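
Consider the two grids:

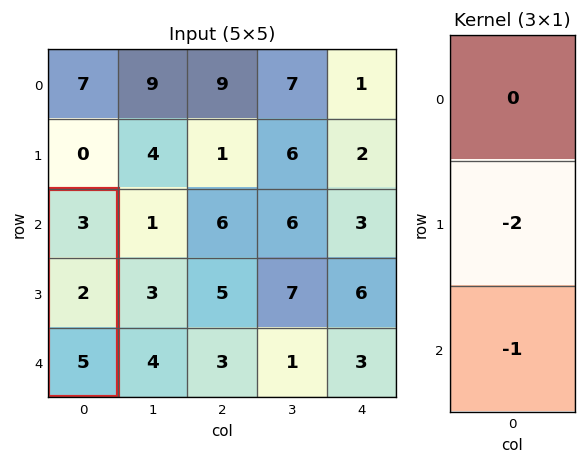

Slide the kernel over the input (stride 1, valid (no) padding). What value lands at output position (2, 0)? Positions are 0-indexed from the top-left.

-9

The receptive field on the input at this output position is [3 / 2 / 5]. Elementwise product with the kernel and sum: 2·-2 + 5·-1.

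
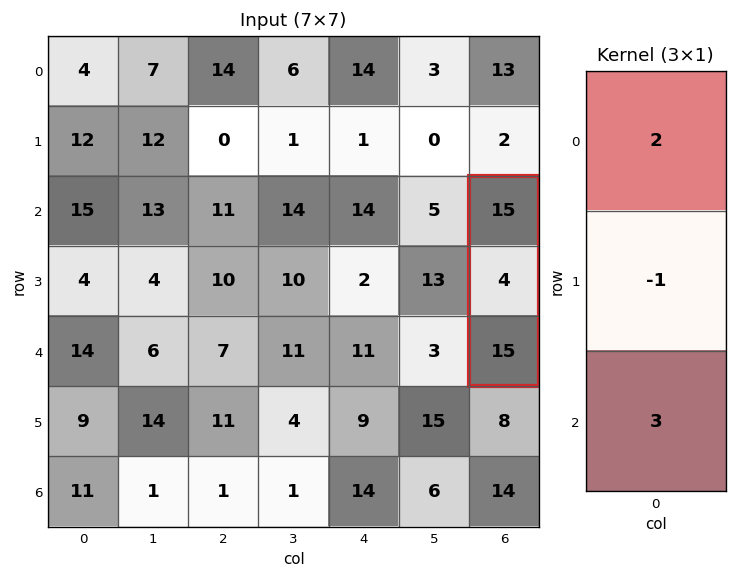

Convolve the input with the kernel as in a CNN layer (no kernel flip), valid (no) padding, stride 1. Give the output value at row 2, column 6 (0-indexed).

71

The receptive field on the input at this output position is [15 / 4 / 15]. Elementwise product with the kernel and sum: 15·2 + 4·-1 + 15·3.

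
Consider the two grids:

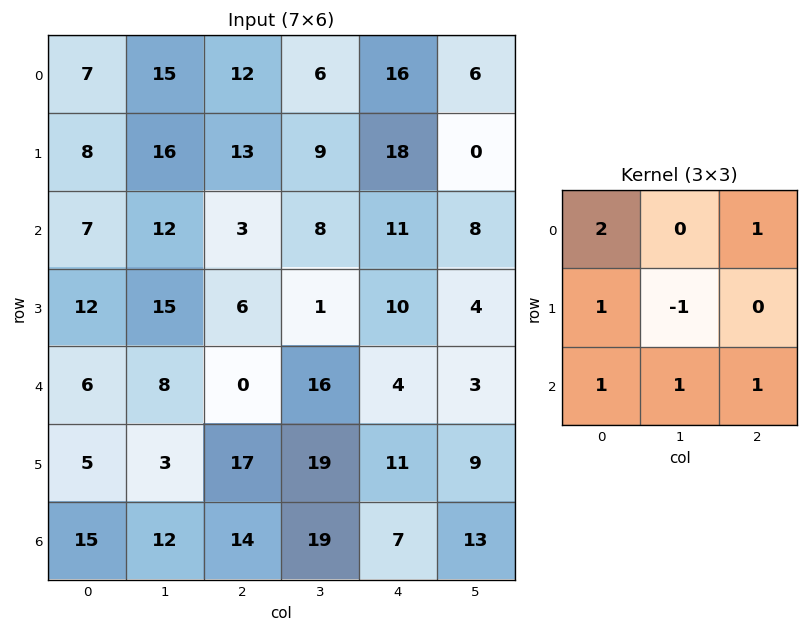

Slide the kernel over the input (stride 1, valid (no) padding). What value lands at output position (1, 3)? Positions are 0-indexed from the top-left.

The receptive field on the input at this output position is [9 18 0 / 8 11 8 / 1 10 4]. Elementwise product with the kernel and sum: 9·2 + 0·1 + 8·1 + 11·-1 + 1·1 + 10·1 + 4·1.

30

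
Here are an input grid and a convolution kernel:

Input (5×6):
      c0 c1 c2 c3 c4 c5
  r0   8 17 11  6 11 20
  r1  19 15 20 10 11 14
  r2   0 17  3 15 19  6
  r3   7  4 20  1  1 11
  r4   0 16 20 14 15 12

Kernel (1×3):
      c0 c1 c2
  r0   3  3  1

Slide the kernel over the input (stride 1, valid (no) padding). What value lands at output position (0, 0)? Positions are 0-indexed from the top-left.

86

The receptive field on the input at this output position is [8 17 11]. Elementwise product with the kernel and sum: 8·3 + 17·3 + 11·1.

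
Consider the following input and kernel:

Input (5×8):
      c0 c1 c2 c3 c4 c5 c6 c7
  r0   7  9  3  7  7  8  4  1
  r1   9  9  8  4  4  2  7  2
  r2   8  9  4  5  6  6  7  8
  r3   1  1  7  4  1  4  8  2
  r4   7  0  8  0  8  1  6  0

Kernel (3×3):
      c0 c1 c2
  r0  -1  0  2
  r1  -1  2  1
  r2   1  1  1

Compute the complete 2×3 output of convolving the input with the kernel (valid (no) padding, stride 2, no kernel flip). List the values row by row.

Output[0,0]: The receptive field on the input at this output position is [7 9 3 / 9 9 8 / 8 9 4]. Elementwise product with the kernel and sum: 7·-1 + 3·2 + 9·-1 + 9·2 + 8·1 + 8·1 + 9·1 + 4·1.

37 30 27
23 26 38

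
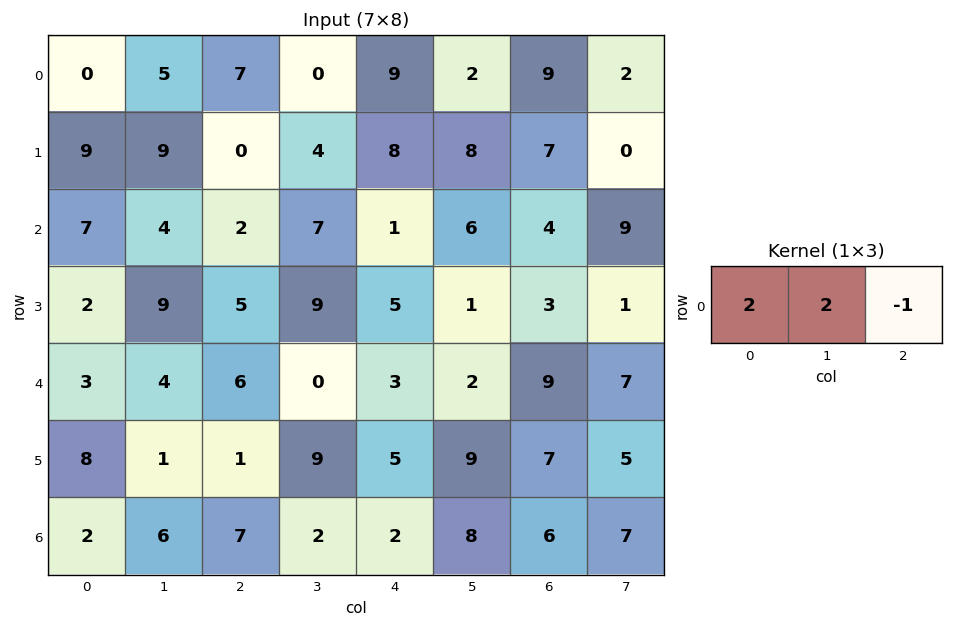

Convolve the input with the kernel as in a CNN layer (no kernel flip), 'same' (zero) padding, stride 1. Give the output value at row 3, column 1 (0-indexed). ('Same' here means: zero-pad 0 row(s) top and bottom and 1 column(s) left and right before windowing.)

The receptive field on the zero-padded input at this output position is [2 9 5]. Elementwise product with the kernel and sum: 2·2 + 9·2 + 5·-1.

17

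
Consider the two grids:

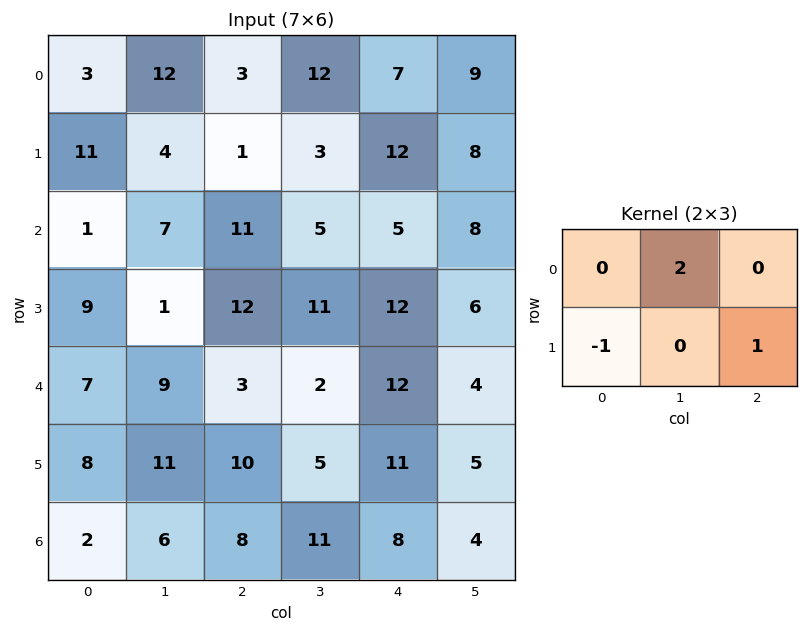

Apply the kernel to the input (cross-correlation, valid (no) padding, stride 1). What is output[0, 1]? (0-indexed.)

The receptive field on the input at this output position is [12 3 12 / 4 1 3]. Elementwise product with the kernel and sum: 3·2 + 4·-1 + 3·1.

5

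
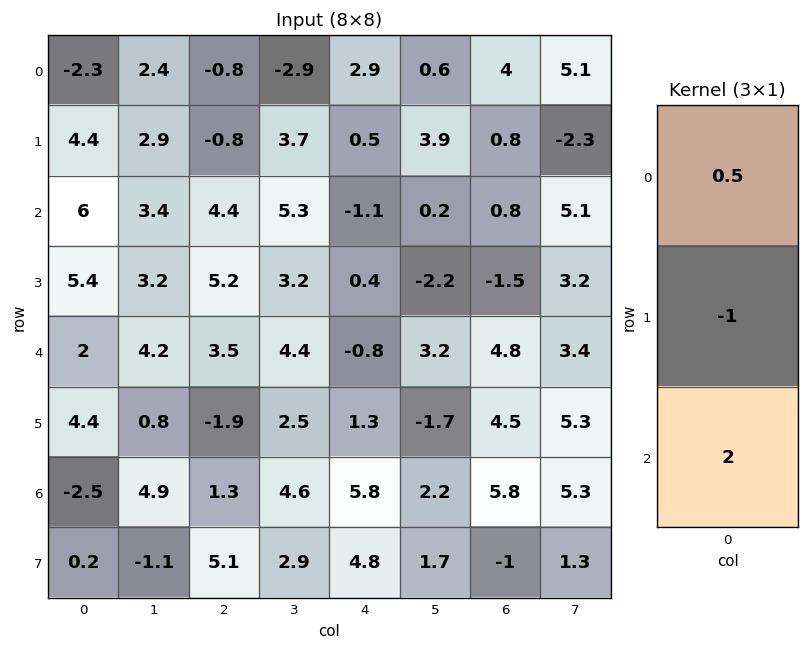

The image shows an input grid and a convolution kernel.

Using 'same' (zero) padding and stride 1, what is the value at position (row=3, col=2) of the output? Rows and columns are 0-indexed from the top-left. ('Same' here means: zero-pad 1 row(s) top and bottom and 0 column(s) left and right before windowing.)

4

The receptive field on the zero-padded input at this output position is [4.4 / 5.2 / 3.5]. Elementwise product with the kernel and sum: 4.4·0.5 + 5.2·-1 + 3.5·2.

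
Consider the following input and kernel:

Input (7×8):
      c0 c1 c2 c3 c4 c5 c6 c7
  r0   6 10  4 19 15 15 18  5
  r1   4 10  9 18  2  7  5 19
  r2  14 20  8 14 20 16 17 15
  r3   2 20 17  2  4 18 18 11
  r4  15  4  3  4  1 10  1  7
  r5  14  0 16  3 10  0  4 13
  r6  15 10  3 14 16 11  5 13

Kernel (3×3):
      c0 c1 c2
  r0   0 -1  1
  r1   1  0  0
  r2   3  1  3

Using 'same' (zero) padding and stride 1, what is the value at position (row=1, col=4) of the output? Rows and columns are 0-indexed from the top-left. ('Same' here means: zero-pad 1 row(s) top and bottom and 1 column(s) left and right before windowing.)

The receptive field on the zero-padded input at this output position is [19 15 15 / 18 2 7 / 14 20 16]. Elementwise product with the kernel and sum: 15·-1 + 15·1 + 18·1 + 14·3 + 20·1 + 16·3.

128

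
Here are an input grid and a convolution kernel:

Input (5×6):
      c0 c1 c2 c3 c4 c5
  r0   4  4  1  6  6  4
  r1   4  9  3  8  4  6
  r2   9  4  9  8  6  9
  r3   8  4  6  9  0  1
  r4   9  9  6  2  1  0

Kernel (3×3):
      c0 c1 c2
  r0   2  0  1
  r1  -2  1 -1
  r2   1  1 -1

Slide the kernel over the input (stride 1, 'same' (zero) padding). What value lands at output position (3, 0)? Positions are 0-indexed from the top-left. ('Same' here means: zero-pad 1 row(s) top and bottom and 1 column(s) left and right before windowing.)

The receptive field on the zero-padded input at this output position is [0 9 4 / 0 8 4 / 0 9 9]. Elementwise product with the kernel and sum: 0·2 + 4·1 + 0·-2 + 8·1 + 4·-1 + 0·1 + 9·1 + 9·-1.

8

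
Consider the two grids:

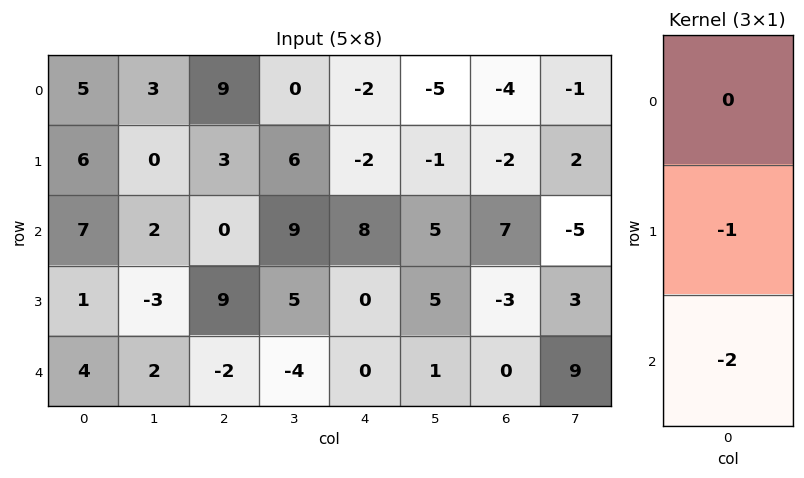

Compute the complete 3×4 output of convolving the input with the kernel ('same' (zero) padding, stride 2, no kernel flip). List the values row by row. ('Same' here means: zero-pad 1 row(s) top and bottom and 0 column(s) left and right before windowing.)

-17 -15 6 8
-9 -18 -8 -1
-4 2 0 0

Output[0,0]: The receptive field on the zero-padded input at this output position is [0 / 5 / 6]. Elementwise product with the kernel and sum: 5·-1 + 6·-2.
Output[0,1]: The receptive field on the zero-padded input at this output position is [0 / 9 / 3]. Elementwise product with the kernel and sum: 9·-1 + 3·-2.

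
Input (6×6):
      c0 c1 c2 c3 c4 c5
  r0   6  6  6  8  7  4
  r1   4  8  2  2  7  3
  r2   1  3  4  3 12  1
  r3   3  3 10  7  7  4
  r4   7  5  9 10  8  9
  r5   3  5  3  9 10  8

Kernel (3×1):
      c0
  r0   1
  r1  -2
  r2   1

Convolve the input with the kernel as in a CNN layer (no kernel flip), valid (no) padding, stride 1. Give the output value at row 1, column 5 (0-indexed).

The receptive field on the input at this output position is [3 / 1 / 4]. Elementwise product with the kernel and sum: 3·1 + 1·-2 + 4·1.

5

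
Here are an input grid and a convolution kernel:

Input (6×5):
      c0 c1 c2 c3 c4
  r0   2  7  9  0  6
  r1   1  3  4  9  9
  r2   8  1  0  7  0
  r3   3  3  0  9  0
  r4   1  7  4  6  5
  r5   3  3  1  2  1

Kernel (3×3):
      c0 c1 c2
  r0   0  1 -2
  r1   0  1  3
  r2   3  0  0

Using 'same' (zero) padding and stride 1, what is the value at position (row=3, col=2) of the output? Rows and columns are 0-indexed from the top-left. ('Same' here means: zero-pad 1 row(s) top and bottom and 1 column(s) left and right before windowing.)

34

The receptive field on the zero-padded input at this output position is [1 0 7 / 3 0 9 / 7 4 6]. Elementwise product with the kernel and sum: 0·1 + 7·-2 + 0·1 + 9·3 + 7·3.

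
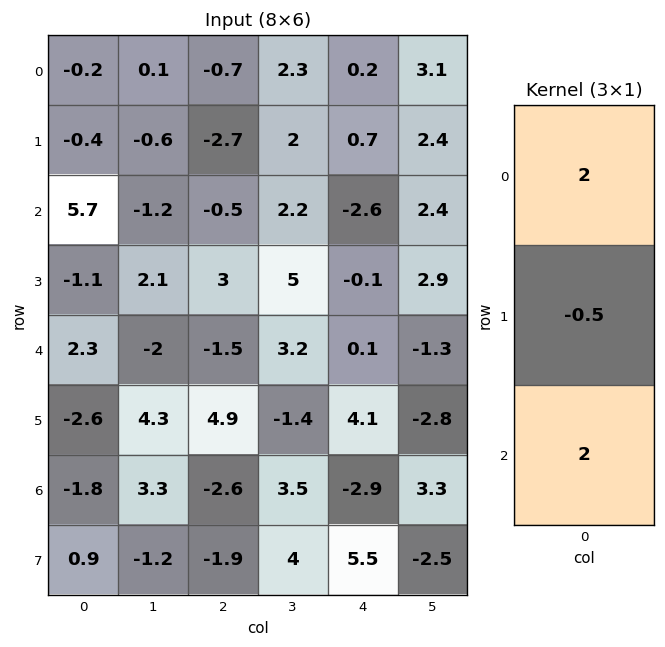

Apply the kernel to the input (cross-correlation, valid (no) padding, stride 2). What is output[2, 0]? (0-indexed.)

The receptive field on the input at this output position is [2.3 / -2.6 / -1.8]. Elementwise product with the kernel and sum: 2.3·2 + -2.6·-0.5 + -1.8·2.

2.3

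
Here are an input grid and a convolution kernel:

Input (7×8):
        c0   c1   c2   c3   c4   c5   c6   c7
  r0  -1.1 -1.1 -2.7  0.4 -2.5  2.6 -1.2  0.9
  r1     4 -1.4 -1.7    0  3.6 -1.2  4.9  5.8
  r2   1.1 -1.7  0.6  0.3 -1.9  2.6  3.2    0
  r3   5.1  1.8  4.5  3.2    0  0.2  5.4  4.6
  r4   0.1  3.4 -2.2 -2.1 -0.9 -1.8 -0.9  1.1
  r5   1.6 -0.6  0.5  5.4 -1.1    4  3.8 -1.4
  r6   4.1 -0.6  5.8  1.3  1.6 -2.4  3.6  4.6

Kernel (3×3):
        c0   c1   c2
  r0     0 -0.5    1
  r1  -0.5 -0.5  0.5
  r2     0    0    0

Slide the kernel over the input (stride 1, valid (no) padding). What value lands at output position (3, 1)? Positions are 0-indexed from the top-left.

-0.7

The receptive field on the input at this output position is [1.8 4.5 3.2 / 3.4 -2.2 -2.1 / -0.6 0.5 5.4]. Elementwise product with the kernel and sum: 4.5·-0.5 + 3.2·1 + 3.4·-0.5 + -2.2·-0.5 + -2.1·0.5.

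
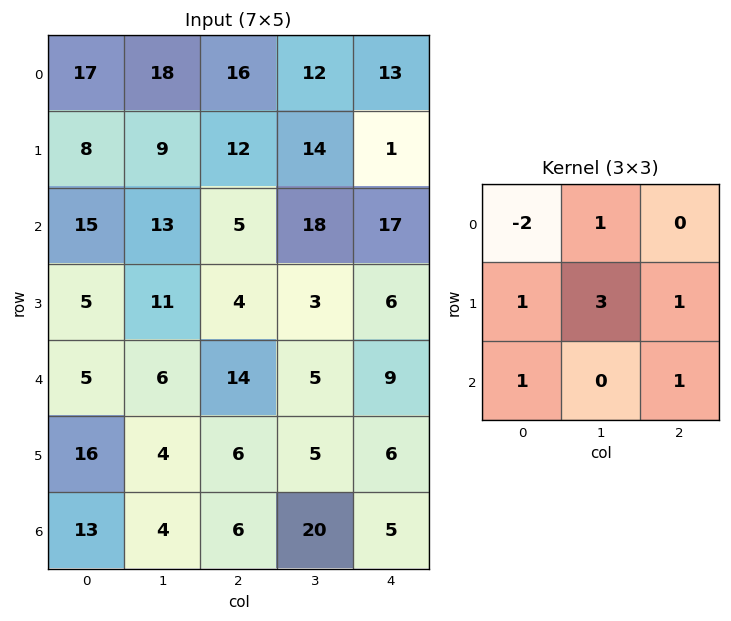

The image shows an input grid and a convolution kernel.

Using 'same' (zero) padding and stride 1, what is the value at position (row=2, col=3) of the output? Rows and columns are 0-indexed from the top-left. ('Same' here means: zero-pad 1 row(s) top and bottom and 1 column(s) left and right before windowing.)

The receptive field on the zero-padded input at this output position is [12 14 1 / 5 18 17 / 4 3 6]. Elementwise product with the kernel and sum: 12·-2 + 14·1 + 5·1 + 18·3 + 17·1 + 4·1 + 6·1.

76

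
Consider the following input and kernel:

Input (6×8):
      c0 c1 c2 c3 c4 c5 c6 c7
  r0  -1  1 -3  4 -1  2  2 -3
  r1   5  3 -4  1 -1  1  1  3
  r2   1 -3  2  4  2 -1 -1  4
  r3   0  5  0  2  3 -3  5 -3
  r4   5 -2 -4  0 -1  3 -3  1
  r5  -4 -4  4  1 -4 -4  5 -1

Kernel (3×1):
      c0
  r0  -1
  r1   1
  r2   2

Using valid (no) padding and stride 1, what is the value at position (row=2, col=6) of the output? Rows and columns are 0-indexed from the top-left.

The receptive field on the input at this output position is [-1 / 5 / -3]. Elementwise product with the kernel and sum: -1·-1 + 5·1 + -3·2.

0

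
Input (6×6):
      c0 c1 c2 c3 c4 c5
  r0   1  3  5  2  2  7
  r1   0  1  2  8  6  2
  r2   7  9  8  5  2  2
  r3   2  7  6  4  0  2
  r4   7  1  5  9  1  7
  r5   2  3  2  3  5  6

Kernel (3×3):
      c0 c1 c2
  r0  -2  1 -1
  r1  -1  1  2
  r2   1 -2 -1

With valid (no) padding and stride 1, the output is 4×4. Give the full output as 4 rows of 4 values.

-18 2 4 -8
-1 -8 -3 -9
4 -26 -29 -10
-5 6 -11 -17

Output[0,0]: The receptive field on the input at this output position is [1 3 5 / 0 1 2 / 7 9 8]. Elementwise product with the kernel and sum: 1·-2 + 3·1 + 5·-1 + 0·-1 + 1·1 + 2·2 + 7·1 + 9·-2 + 8·-1.
Output[0,1]: The receptive field on the input at this output position is [3 5 2 / 1 2 8 / 9 8 5]. Elementwise product with the kernel and sum: 3·-2 + 5·1 + 2·-1 + 1·-1 + 2·1 + 8·2 + 9·1 + 8·-2 + 5·-1.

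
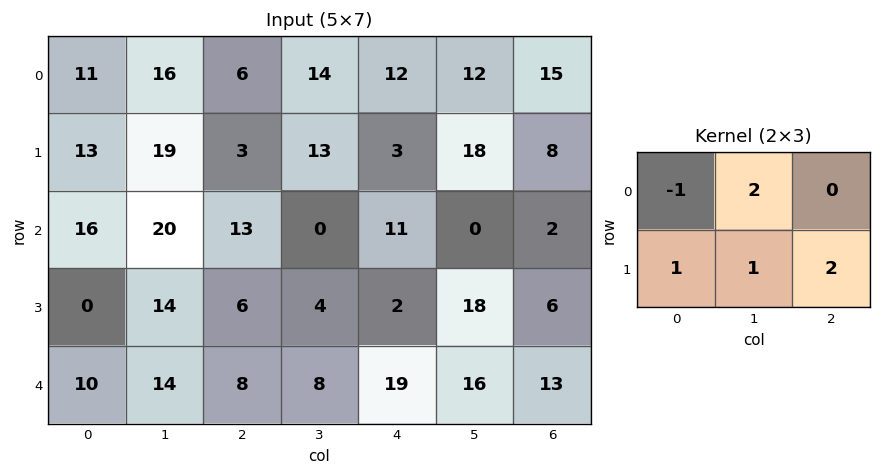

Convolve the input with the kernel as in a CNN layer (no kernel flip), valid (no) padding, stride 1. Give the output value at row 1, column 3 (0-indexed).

4

The receptive field on the input at this output position is [13 3 18 / 0 11 0]. Elementwise product with the kernel and sum: 13·-1 + 3·2 + 0·1 + 11·1 + 0·2.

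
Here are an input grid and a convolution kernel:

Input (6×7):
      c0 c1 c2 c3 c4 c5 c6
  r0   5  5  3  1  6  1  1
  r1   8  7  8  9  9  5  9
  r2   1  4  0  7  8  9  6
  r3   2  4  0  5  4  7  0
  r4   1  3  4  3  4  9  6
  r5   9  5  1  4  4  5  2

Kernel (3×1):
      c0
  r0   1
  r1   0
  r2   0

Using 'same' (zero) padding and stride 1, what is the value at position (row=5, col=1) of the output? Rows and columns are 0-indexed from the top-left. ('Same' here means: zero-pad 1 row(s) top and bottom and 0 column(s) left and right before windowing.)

3

The receptive field on the zero-padded input at this output position is [3 / 5 / 0]. Elementwise product with the kernel and sum: 3·1.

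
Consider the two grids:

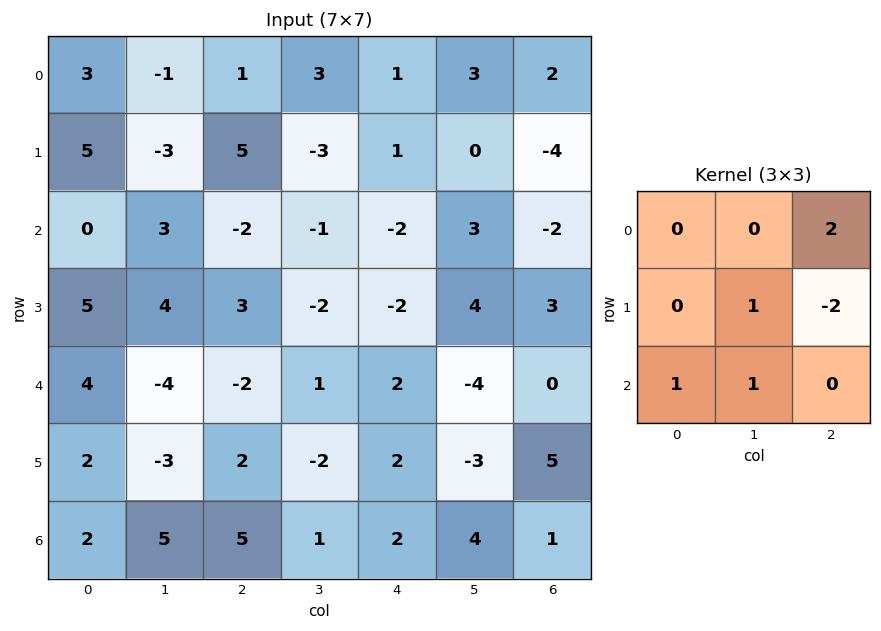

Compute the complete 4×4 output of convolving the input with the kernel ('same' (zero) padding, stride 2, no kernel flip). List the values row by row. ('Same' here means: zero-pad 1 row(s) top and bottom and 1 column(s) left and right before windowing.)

Output[0,0]: The receptive field on the zero-padded input at this output position is [0 0 0 / 0 3 -1 / 0 5 -3]. Elementwise product with the kernel and sum: 0·2 + 3·1 + -1·-2 + 0·1 + 5·1.

10 -3 -7 -2
-7 1 -12 5
22 -9 18 2
-14 -1 -12 1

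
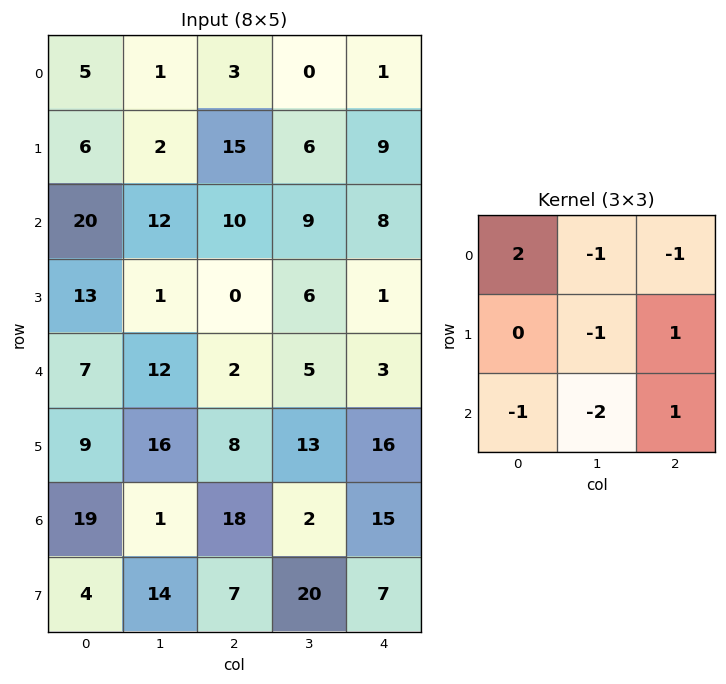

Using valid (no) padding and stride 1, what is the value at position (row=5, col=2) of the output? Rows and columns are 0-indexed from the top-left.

-40

The receptive field on the input at this output position is [8 13 16 / 18 2 15 / 7 20 7]. Elementwise product with the kernel and sum: 8·2 + 13·-1 + 16·-1 + 2·-1 + 15·1 + 7·-1 + 20·-2 + 7·1.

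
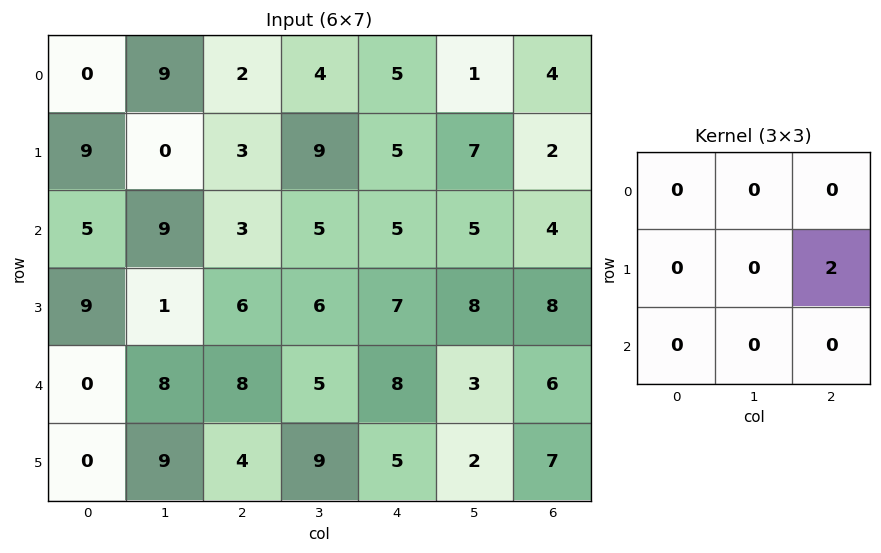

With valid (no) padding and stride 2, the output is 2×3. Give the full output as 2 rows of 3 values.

Output[0,0]: The receptive field on the input at this output position is [0 9 2 / 9 0 3 / 5 9 3]. Elementwise product with the kernel and sum: 3·2.

6 10 4
12 14 16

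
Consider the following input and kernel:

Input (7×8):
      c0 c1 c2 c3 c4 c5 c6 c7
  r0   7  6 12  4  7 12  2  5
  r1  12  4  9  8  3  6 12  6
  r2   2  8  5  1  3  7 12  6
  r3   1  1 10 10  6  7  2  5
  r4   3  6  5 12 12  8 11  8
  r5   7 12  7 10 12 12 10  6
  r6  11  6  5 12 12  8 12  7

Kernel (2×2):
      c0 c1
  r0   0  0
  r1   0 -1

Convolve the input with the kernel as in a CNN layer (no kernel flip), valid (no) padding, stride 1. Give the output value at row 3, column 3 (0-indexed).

-12

The receptive field on the input at this output position is [10 6 / 12 12]. Elementwise product with the kernel and sum: 12·-1.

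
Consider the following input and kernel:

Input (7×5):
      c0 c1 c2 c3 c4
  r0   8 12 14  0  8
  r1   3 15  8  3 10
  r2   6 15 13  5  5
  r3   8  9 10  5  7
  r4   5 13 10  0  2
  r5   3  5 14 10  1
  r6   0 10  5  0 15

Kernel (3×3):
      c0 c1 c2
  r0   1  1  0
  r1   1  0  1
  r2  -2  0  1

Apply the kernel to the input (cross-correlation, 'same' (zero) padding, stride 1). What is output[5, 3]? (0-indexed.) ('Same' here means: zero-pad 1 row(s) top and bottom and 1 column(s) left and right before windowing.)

30

The receptive field on the zero-padded input at this output position is [10 0 2 / 14 10 1 / 5 0 15]. Elementwise product with the kernel and sum: 10·1 + 0·1 + 14·1 + 1·1 + 5·-2 + 15·1.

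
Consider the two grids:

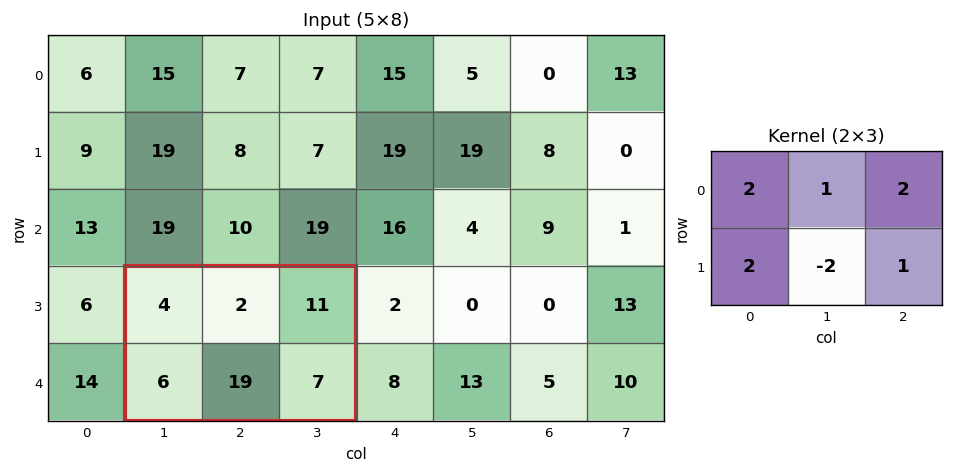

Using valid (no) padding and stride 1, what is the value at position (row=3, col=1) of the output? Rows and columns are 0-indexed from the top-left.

The receptive field on the input at this output position is [4 2 11 / 6 19 7]. Elementwise product with the kernel and sum: 4·2 + 2·1 + 11·2 + 6·2 + 19·-2 + 7·1.

13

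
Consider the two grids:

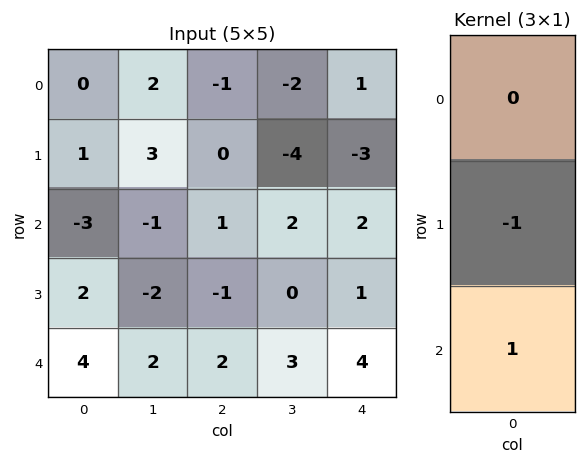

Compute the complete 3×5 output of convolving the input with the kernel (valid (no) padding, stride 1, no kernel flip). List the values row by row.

-4 -4 1 6 5
5 -1 -2 -2 -1
2 4 3 3 3

Output[0,0]: The receptive field on the input at this output position is [0 / 1 / -3]. Elementwise product with the kernel and sum: 1·-1 + -3·1.
Output[0,1]: The receptive field on the input at this output position is [2 / 3 / -1]. Elementwise product with the kernel and sum: 3·-1 + -1·1.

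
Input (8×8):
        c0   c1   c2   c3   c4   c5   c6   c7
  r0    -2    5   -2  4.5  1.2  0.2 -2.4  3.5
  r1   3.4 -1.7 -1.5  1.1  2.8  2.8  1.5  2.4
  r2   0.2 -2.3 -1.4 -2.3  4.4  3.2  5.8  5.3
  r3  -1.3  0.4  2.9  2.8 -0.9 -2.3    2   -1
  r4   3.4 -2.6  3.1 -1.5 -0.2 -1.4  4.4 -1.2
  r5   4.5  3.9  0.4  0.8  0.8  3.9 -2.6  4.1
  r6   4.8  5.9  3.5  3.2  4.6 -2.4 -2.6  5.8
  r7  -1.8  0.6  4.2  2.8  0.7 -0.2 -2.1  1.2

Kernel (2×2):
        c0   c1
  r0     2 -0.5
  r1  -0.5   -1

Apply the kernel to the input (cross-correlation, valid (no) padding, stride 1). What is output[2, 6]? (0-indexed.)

8.95

The receptive field on the input at this output position is [5.8 5.3 / 2 -1]. Elementwise product with the kernel and sum: 5.8·2 + 5.3·-0.5 + 2·-0.5 + -1·-1.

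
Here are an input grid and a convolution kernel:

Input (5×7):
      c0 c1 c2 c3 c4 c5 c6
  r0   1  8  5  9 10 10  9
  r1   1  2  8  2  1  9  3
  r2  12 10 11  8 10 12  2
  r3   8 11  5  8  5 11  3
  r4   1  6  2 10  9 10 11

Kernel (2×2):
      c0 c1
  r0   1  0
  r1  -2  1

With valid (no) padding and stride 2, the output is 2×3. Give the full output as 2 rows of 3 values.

1 -9 17
7 9 11

Output[0,0]: The receptive field on the input at this output position is [1 8 / 1 2]. Elementwise product with the kernel and sum: 1·1 + 1·-2 + 2·1.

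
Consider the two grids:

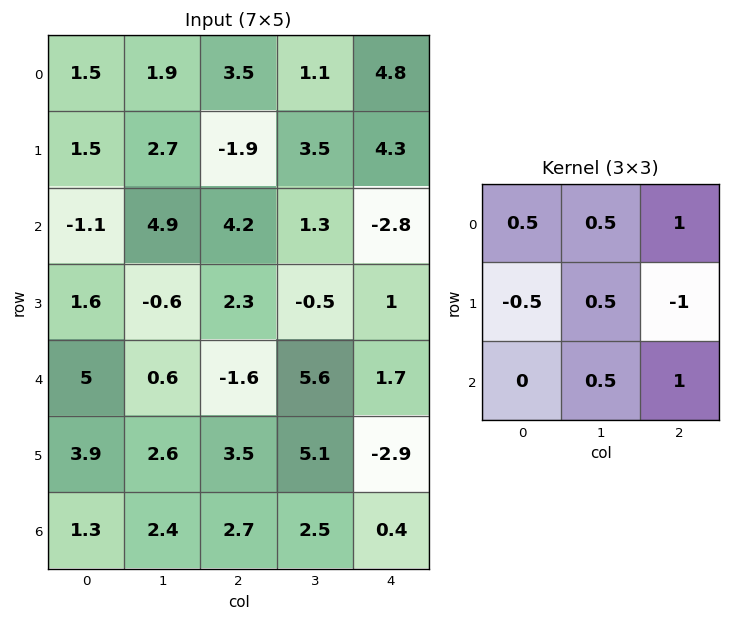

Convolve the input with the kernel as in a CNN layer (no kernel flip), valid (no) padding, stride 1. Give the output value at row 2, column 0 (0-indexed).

1.4

The receptive field on the input at this output position is [-1.1 4.9 4.2 / 1.6 -0.6 2.3 / 5 0.6 -1.6]. Elementwise product with the kernel and sum: -1.1·0.5 + 4.9·0.5 + 4.2·1 + 1.6·-0.5 + -0.6·0.5 + 2.3·-1 + 0.6·0.5 + -1.6·1.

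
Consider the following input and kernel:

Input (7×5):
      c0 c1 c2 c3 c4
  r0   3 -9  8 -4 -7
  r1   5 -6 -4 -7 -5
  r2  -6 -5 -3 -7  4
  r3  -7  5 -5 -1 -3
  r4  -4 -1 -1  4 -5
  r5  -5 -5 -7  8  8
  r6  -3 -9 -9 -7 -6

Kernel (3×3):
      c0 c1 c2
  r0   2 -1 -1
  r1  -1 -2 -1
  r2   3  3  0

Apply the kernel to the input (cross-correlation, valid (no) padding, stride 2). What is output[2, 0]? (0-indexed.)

-20

The receptive field on the input at this output position is [-4 -1 -1 / -5 -5 -7 / -3 -9 -9]. Elementwise product with the kernel and sum: -4·2 + -1·-1 + -1·-1 + -5·-1 + -5·-2 + -7·-1 + -3·3 + -9·3.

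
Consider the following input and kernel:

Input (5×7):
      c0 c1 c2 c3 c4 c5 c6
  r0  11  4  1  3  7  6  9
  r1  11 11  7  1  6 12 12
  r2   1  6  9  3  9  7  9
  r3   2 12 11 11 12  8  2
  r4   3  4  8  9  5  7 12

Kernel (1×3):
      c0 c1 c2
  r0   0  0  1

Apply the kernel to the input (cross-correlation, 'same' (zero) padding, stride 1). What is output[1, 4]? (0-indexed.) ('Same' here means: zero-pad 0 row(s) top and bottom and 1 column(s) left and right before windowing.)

The receptive field on the zero-padded input at this output position is [1 6 12]. Elementwise product with the kernel and sum: 12·1.

12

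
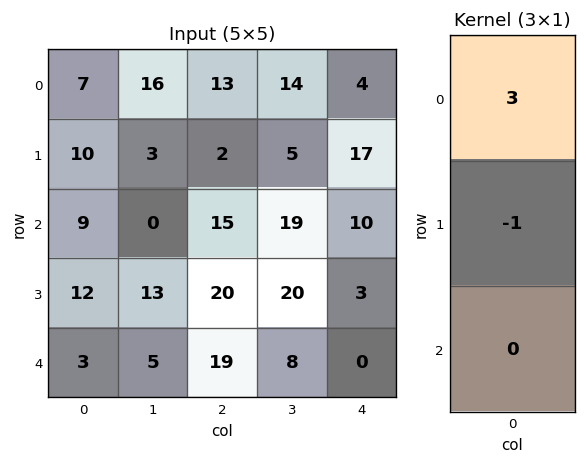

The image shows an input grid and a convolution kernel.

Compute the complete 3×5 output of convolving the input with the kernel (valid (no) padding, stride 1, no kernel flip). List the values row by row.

11 45 37 37 -5
21 9 -9 -4 41
15 -13 25 37 27

Output[0,0]: The receptive field on the input at this output position is [7 / 10 / 9]. Elementwise product with the kernel and sum: 7·3 + 10·-1.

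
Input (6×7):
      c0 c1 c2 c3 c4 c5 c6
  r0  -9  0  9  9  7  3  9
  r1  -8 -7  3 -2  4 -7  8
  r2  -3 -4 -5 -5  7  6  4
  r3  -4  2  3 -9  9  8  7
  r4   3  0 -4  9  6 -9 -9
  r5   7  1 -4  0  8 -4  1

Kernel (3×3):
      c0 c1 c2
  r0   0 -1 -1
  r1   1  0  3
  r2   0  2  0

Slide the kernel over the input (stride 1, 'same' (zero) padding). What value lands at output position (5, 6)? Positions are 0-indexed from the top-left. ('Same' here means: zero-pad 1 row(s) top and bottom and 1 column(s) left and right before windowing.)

The receptive field on the zero-padded input at this output position is [-9 -9 0 / -4 1 0 / 0 0 0]. Elementwise product with the kernel and sum: -9·-1 + 0·-1 + -4·1 + 0·3 + 0·2.

5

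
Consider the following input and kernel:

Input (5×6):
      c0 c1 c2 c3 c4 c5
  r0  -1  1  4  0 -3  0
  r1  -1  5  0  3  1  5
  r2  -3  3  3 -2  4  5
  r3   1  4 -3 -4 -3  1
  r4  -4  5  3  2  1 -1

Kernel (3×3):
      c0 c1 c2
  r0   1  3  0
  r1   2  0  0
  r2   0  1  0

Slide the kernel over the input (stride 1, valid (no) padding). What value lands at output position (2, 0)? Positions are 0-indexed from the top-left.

13

The receptive field on the input at this output position is [-3 3 3 / 1 4 -3 / -4 5 3]. Elementwise product with the kernel and sum: -3·1 + 3·3 + 1·2 + 5·1.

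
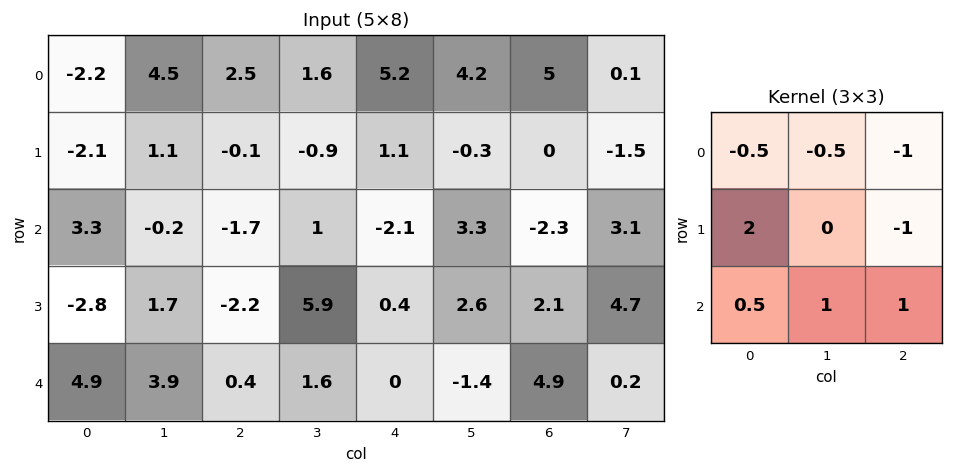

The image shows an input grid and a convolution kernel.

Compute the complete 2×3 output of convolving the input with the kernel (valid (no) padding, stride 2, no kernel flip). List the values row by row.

-8 -10.5 -7.55
3.5 -0.55 3.9

Output[0,0]: The receptive field on the input at this output position is [-2.2 4.5 2.5 / -2.1 1.1 -0.1 / 3.3 -0.2 -1.7]. Elementwise product with the kernel and sum: -2.2·-0.5 + 4.5·-0.5 + 2.5·-1 + -2.1·2 + -0.1·-1 + 3.3·0.5 + -0.2·1 + -1.7·1.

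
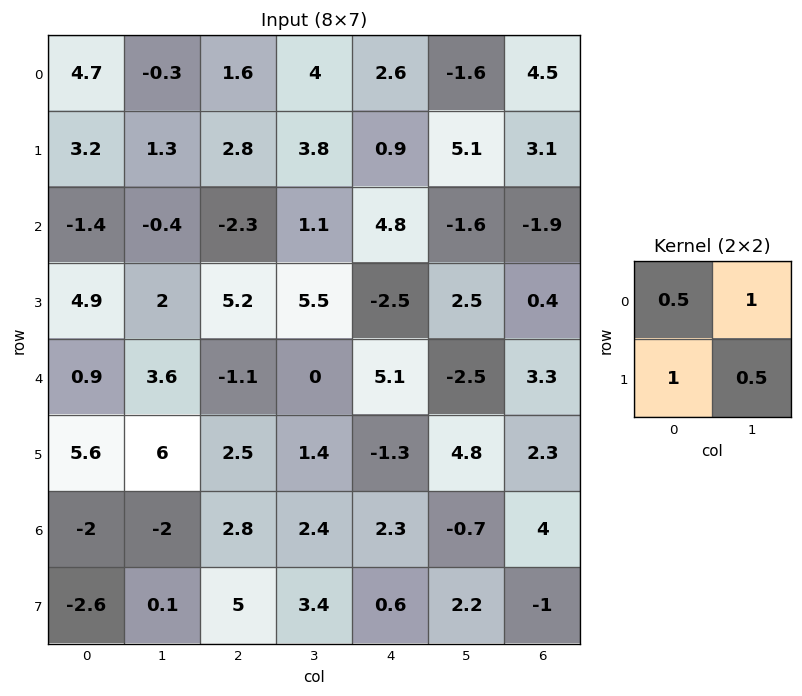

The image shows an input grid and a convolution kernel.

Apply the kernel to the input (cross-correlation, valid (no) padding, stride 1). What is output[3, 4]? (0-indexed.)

5.1

The receptive field on the input at this output position is [-2.5 2.5 / 5.1 -2.5]. Elementwise product with the kernel and sum: -2.5·0.5 + 2.5·1 + 5.1·1 + -2.5·0.5.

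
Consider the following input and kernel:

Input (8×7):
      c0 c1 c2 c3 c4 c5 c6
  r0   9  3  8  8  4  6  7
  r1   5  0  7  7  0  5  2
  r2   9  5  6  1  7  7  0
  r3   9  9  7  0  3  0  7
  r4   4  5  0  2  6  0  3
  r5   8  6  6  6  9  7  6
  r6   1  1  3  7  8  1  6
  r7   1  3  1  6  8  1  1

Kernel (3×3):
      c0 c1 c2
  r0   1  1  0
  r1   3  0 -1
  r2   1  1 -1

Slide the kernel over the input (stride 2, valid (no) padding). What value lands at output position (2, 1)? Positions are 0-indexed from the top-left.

13

The receptive field on the input at this output position is [0 2 6 / 6 6 9 / 3 7 8]. Elementwise product with the kernel and sum: 0·1 + 2·1 + 6·3 + 9·-1 + 3·1 + 7·1 + 8·-1.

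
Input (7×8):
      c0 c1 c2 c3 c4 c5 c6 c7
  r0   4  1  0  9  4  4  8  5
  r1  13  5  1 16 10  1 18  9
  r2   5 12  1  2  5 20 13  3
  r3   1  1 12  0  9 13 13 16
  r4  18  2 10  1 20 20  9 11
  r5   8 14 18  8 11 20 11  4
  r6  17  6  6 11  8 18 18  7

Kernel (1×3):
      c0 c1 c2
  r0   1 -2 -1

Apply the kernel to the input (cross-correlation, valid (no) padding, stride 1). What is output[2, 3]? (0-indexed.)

-28

The receptive field on the input at this output position is [2 5 20]. Elementwise product with the kernel and sum: 2·1 + 5·-2 + 20·-1.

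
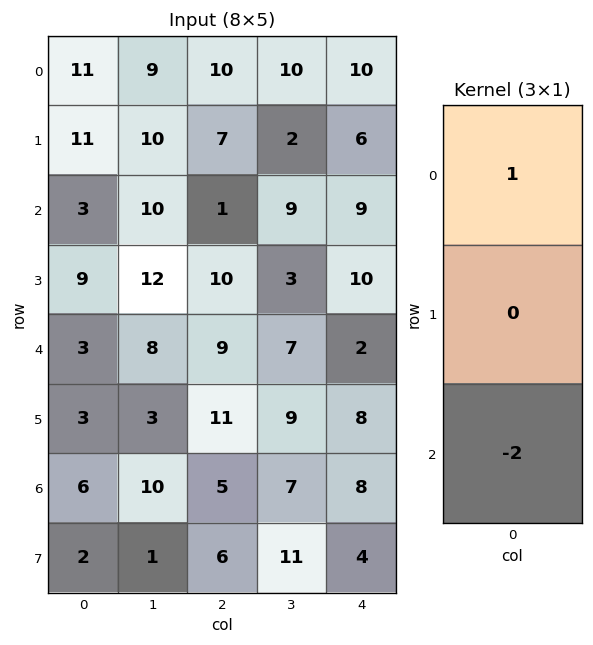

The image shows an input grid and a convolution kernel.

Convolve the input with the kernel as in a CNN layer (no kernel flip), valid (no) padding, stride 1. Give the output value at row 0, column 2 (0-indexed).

The receptive field on the input at this output position is [10 / 7 / 1]. Elementwise product with the kernel and sum: 10·1 + 1·-2.

8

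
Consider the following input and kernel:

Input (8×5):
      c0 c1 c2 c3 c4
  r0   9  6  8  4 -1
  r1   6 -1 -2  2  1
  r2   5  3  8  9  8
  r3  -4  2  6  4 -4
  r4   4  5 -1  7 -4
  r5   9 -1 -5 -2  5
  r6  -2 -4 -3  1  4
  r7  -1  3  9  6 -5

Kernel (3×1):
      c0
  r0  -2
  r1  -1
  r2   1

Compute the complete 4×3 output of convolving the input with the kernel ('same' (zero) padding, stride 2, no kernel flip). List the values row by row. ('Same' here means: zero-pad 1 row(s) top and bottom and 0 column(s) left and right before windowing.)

-3 -10 2
-21 2 -14
13 -16 17
-17 22 -19

Output[0,0]: The receptive field on the zero-padded input at this output position is [0 / 9 / 6]. Elementwise product with the kernel and sum: 0·-2 + 9·-1 + 6·1.
Output[0,1]: The receptive field on the zero-padded input at this output position is [0 / 8 / -2]. Elementwise product with the kernel and sum: 0·-2 + 8·-1 + -2·1.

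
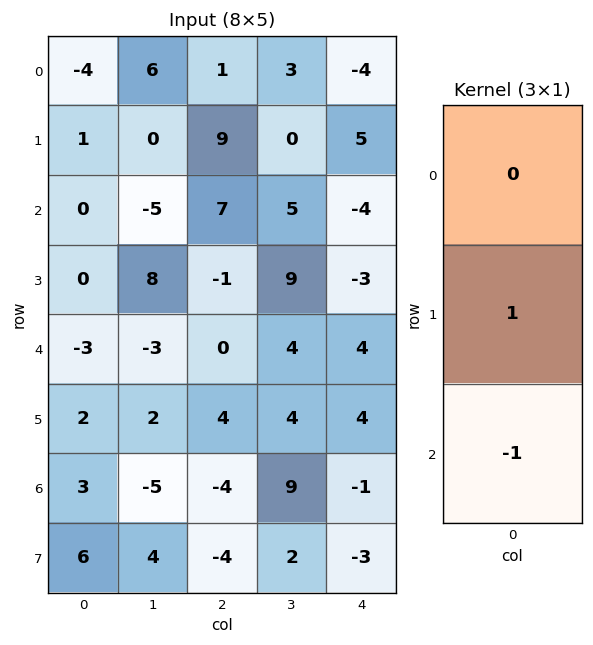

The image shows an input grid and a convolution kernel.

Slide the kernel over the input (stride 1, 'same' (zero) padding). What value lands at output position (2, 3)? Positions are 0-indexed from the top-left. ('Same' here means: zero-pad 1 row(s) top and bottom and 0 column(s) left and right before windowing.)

-4

The receptive field on the zero-padded input at this output position is [0 / 5 / 9]. Elementwise product with the kernel and sum: 5·1 + 9·-1.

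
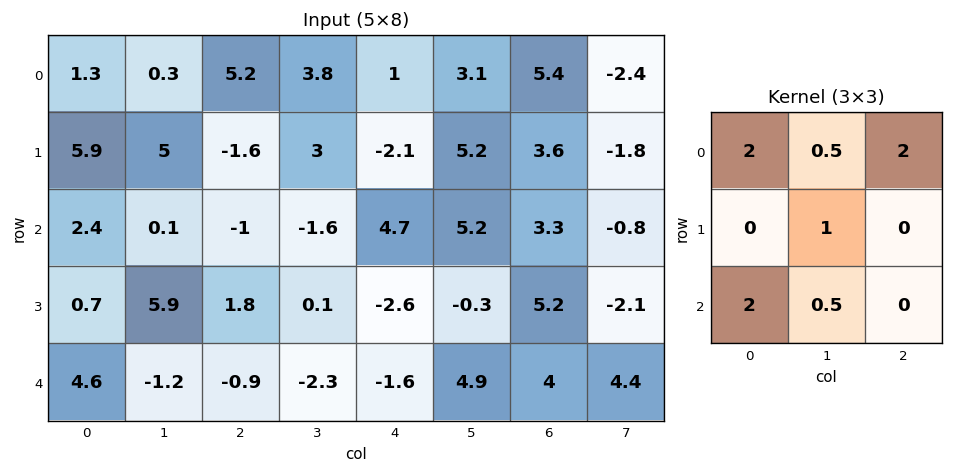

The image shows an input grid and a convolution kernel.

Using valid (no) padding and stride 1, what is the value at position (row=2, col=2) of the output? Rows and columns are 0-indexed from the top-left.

The receptive field on the input at this output position is [-1 -1.6 4.7 / 1.8 0.1 -2.6 / -0.9 -2.3 -1.6]. Elementwise product with the kernel and sum: -1·2 + -1.6·0.5 + 4.7·2 + 0.1·1 + -0.9·2 + -2.3·0.5.

3.75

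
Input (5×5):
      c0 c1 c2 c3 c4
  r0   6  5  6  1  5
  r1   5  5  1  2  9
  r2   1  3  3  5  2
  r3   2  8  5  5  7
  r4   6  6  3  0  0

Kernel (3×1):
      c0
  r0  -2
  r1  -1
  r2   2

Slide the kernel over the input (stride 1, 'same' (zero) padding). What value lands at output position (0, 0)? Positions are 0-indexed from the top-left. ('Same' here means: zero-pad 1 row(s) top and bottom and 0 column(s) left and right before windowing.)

4

The receptive field on the zero-padded input at this output position is [0 / 6 / 5]. Elementwise product with the kernel and sum: 0·-2 + 6·-1 + 5·2.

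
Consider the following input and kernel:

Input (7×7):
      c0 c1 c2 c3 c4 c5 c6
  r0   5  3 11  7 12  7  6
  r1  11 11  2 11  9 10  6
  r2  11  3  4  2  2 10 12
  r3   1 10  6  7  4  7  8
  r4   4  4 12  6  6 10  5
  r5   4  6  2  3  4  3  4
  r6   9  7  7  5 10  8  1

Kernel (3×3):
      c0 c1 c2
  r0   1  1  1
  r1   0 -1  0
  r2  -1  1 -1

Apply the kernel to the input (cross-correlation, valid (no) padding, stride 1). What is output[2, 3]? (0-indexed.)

0

The receptive field on the input at this output position is [2 2 10 / 7 4 7 / 6 6 10]. Elementwise product with the kernel and sum: 2·1 + 2·1 + 10·1 + 4·-1 + 6·-1 + 6·1 + 10·-1.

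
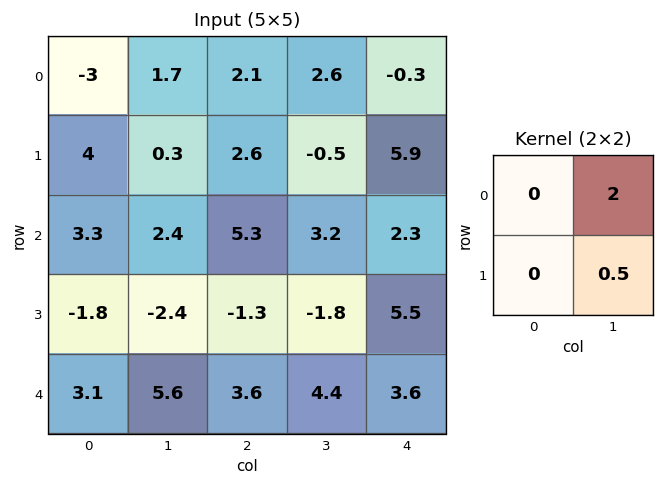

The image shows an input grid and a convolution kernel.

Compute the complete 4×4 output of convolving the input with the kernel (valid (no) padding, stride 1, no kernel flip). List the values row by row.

3.55 5.5 4.95 2.35
1.8 7.85 0.6 12.95
3.6 9.95 5.5 7.35
-2 -0.8 -1.4 12.8

Output[0,0]: The receptive field on the input at this output position is [-3 1.7 / 4 0.3]. Elementwise product with the kernel and sum: 1.7·2 + 0.3·0.5.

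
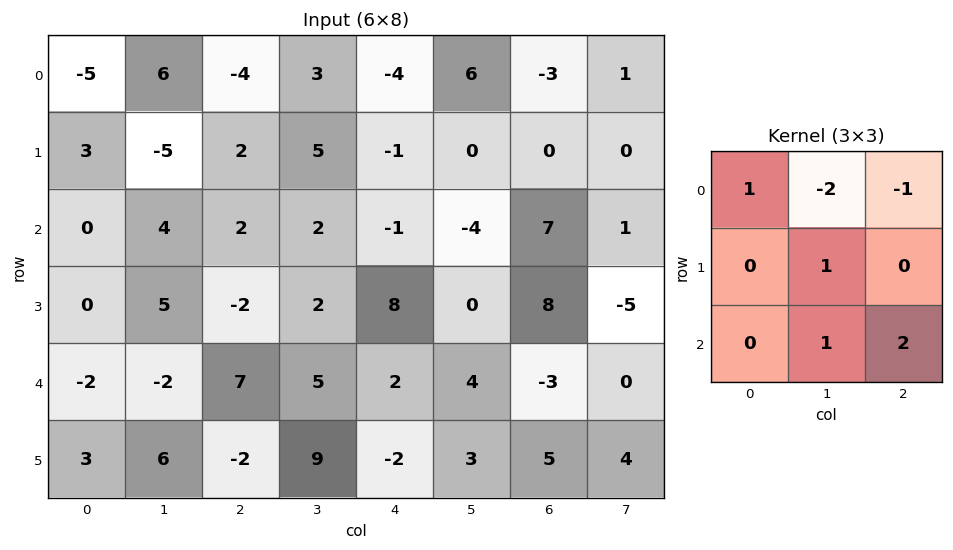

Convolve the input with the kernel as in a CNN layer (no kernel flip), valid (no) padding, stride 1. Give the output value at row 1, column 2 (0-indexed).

13

The receptive field on the input at this output position is [2 5 -1 / 2 2 -1 / -2 2 8]. Elementwise product with the kernel and sum: 2·1 + 5·-2 + -1·-1 + 2·1 + 2·1 + 8·2.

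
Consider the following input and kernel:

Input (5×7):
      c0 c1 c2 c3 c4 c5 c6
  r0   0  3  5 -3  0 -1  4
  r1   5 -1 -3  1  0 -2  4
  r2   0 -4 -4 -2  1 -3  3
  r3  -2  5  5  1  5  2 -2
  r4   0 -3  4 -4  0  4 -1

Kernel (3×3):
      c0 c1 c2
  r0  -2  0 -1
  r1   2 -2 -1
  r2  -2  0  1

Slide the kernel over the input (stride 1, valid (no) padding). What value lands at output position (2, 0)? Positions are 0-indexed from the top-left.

The receptive field on the input at this output position is [0 -4 -4 / -2 5 5 / 0 -3 4]. Elementwise product with the kernel and sum: 0·-2 + -4·-1 + -2·2 + 5·-2 + 5·-1 + 0·-2 + 4·1.

-11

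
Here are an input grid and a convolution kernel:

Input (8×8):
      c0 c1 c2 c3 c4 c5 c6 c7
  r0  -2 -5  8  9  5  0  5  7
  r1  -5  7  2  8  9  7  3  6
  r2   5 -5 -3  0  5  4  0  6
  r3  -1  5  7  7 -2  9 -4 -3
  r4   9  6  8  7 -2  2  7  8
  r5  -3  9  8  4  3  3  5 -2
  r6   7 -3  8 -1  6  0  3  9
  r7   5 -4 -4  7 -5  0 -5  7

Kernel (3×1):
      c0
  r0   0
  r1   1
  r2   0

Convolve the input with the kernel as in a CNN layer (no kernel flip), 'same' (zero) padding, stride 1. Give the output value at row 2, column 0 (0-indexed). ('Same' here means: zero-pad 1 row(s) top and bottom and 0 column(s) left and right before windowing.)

The receptive field on the zero-padded input at this output position is [-5 / 5 / -1]. Elementwise product with the kernel and sum: 5·1.

5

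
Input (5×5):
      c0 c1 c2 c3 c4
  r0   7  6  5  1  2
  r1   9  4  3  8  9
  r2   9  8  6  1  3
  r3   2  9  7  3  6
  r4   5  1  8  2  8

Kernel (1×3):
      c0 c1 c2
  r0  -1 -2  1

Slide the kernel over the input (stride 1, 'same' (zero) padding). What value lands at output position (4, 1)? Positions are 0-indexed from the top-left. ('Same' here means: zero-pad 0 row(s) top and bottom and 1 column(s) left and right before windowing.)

1

The receptive field on the zero-padded input at this output position is [5 1 8]. Elementwise product with the kernel and sum: 5·-1 + 1·-2 + 8·1.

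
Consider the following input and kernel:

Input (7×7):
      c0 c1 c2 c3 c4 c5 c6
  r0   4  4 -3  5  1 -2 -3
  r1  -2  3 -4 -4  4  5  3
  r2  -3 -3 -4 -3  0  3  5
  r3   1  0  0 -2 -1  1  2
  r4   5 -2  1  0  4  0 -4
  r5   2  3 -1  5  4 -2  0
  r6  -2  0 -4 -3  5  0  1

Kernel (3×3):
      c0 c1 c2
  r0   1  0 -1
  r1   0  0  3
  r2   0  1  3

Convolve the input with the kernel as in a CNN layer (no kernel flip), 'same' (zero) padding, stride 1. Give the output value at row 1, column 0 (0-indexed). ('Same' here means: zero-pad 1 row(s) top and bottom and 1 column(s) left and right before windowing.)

The receptive field on the zero-padded input at this output position is [0 4 4 / 0 -2 3 / 0 -3 -3]. Elementwise product with the kernel and sum: 0·1 + 4·-1 + 3·3 + -3·1 + -3·3.

-7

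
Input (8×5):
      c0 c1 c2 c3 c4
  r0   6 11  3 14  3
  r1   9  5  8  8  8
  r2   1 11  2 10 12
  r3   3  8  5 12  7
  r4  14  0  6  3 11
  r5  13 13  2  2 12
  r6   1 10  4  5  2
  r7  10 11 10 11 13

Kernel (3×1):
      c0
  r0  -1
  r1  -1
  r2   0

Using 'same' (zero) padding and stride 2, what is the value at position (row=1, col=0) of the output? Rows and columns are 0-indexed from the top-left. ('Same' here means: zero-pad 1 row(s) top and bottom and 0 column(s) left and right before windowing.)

The receptive field on the zero-padded input at this output position is [9 / 1 / 3]. Elementwise product with the kernel and sum: 9·-1 + 1·-1.

-10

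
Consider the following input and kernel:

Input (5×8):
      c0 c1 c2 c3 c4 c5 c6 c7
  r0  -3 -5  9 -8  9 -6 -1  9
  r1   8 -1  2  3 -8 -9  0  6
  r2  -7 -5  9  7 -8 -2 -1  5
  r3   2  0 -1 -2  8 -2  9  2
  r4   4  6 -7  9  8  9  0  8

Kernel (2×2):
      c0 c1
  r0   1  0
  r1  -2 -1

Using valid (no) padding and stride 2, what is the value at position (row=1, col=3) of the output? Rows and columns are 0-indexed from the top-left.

The receptive field on the input at this output position is [-1 5 / 9 2]. Elementwise product with the kernel and sum: -1·1 + 9·-2 + 2·-1.

-21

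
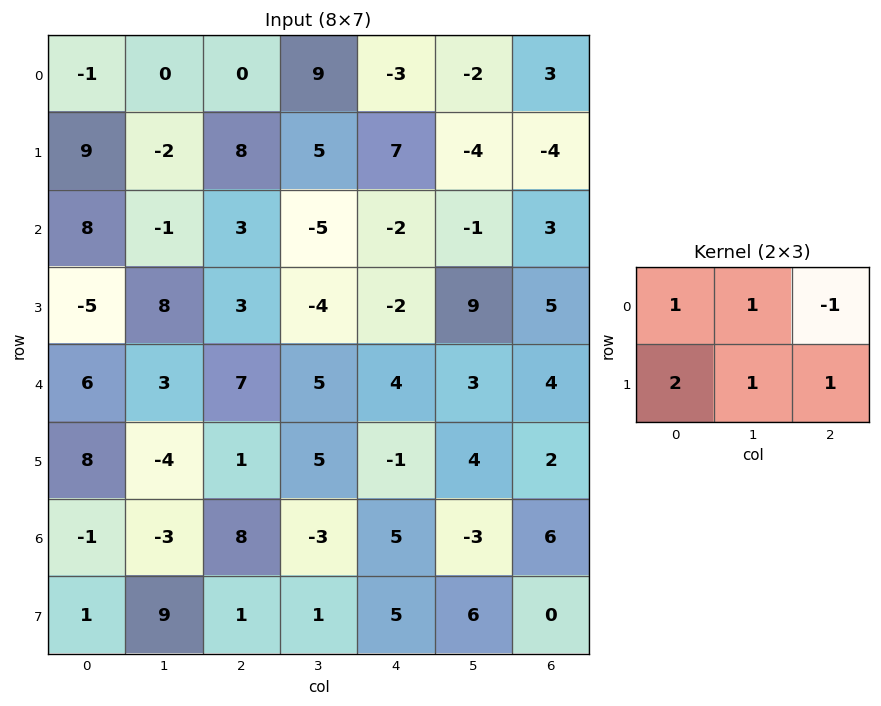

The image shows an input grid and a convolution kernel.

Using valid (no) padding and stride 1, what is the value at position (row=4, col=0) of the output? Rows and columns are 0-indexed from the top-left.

15

The receptive field on the input at this output position is [6 3 7 / 8 -4 1]. Elementwise product with the kernel and sum: 6·1 + 3·1 + 7·-1 + 8·2 + -4·1 + 1·1.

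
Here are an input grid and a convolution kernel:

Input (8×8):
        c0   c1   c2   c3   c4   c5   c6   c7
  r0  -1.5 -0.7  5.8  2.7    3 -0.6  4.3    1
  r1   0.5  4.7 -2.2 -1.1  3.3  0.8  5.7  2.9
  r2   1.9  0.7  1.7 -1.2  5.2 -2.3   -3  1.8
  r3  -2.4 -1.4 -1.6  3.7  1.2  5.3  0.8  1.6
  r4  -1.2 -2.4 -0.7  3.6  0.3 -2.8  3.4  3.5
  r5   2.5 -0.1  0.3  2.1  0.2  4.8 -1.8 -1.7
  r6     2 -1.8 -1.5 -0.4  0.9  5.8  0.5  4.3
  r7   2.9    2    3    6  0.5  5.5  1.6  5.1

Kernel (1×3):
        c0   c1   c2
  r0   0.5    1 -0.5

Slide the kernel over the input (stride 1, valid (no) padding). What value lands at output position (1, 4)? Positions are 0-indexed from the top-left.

-0.4

The receptive field on the input at this output position is [3.3 0.8 5.7]. Elementwise product with the kernel and sum: 3.3·0.5 + 0.8·1 + 5.7·-0.5.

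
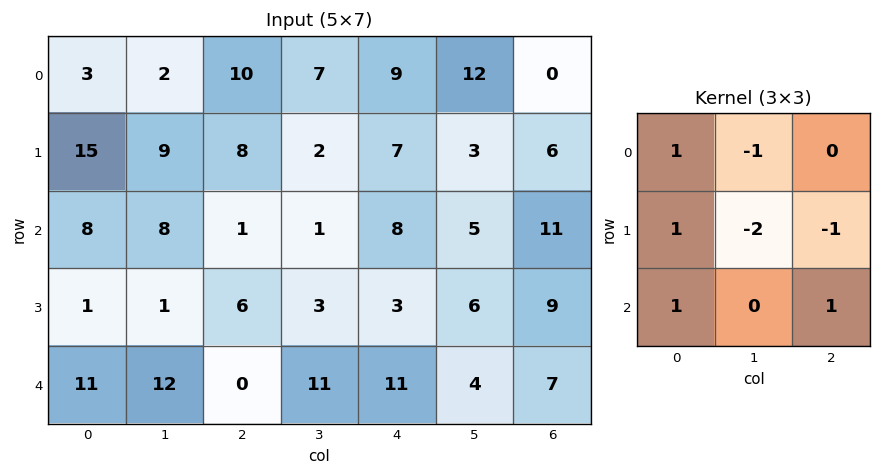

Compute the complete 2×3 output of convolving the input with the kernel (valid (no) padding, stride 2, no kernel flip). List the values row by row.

Output[0,0]: The receptive field on the input at this output position is [3 2 10 / 15 9 8 / 8 8 1]. Elementwise product with the kernel and sum: 3·1 + 2·-1 + 15·1 + 9·-2 + 8·-1 + 8·1 + 1·1.

-1 9 11
4 8 3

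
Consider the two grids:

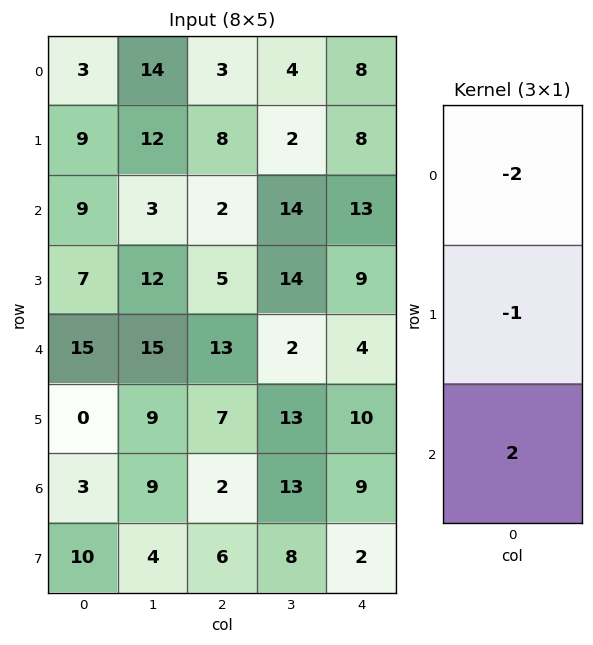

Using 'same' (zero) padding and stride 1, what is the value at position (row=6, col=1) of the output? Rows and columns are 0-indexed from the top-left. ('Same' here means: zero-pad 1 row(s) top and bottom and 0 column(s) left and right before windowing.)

-19

The receptive field on the zero-padded input at this output position is [9 / 9 / 4]. Elementwise product with the kernel and sum: 9·-2 + 9·-1 + 4·2.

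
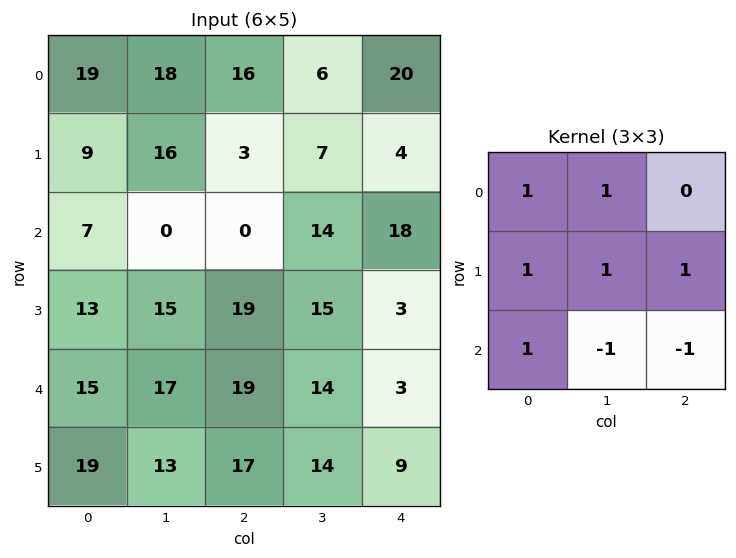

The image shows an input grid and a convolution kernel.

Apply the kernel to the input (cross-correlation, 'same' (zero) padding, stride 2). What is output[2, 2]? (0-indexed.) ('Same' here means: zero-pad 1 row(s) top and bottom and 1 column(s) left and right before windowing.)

40

The receptive field on the zero-padded input at this output position is [15 3 0 / 14 3 0 / 14 9 0]. Elementwise product with the kernel and sum: 15·1 + 3·1 + 14·1 + 3·1 + 0·1 + 14·1 + 9·-1 + 0·-1.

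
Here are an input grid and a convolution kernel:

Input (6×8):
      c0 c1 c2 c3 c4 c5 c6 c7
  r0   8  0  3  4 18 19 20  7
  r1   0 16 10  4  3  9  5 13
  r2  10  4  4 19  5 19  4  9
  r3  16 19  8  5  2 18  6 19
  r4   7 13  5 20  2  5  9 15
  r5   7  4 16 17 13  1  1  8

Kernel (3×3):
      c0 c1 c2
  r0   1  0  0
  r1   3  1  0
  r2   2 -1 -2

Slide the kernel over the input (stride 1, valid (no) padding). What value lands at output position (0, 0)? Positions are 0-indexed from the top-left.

32

The receptive field on the input at this output position is [8 0 3 / 0 16 10 / 10 4 4]. Elementwise product with the kernel and sum: 8·1 + 0·3 + 16·1 + 10·2 + 4·-1 + 4·-2.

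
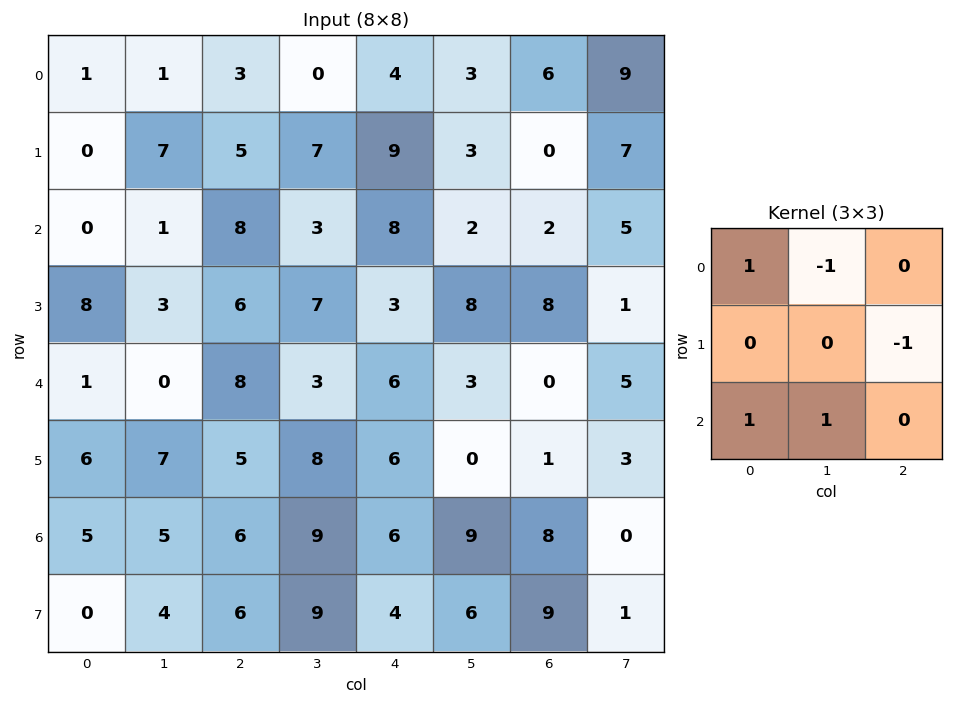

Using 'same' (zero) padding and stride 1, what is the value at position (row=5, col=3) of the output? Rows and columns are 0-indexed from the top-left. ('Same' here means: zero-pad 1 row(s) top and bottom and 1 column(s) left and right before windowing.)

The receptive field on the zero-padded input at this output position is [8 3 6 / 5 8 6 / 6 9 6]. Elementwise product with the kernel and sum: 8·1 + 3·-1 + 6·-1 + 6·1 + 9·1.

14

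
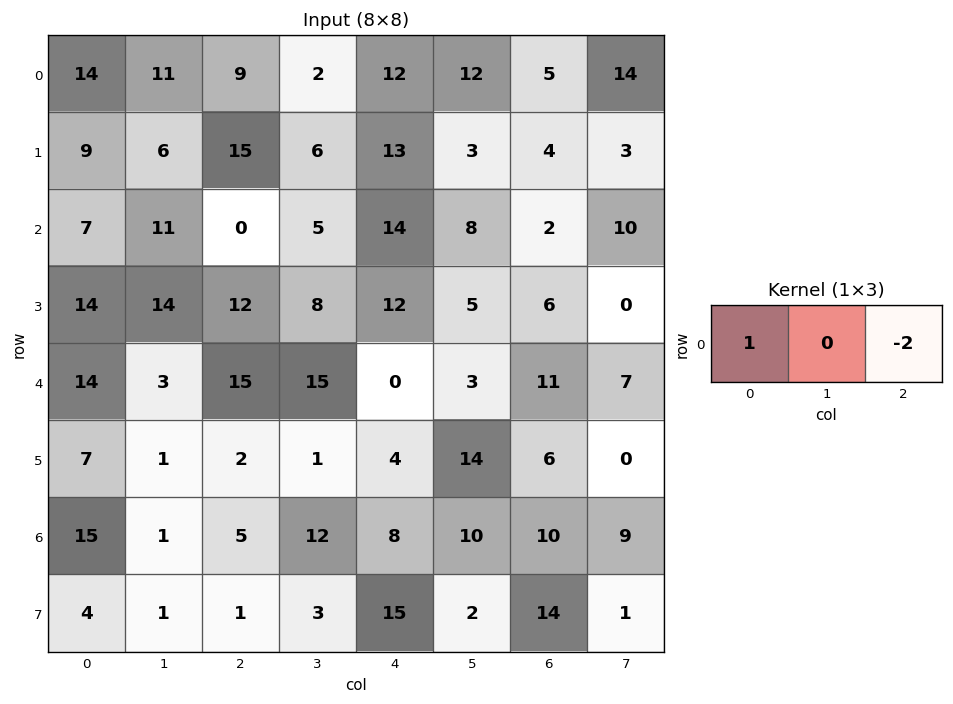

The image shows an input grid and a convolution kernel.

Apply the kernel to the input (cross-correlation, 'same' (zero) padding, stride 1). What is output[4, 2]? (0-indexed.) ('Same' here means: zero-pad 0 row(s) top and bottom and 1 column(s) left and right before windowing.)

-27

The receptive field on the zero-padded input at this output position is [3 15 15]. Elementwise product with the kernel and sum: 3·1 + 15·-2.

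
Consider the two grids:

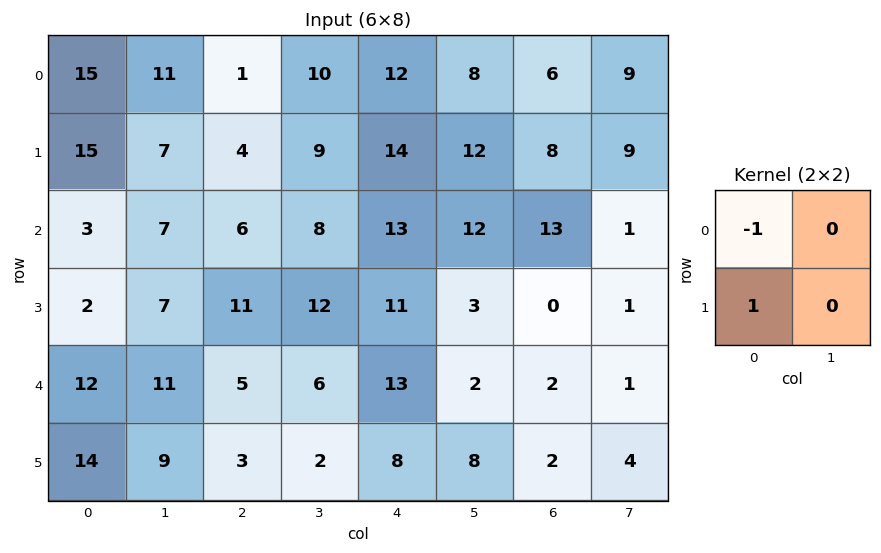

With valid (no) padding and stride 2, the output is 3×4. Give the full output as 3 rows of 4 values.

0 3 2 2
-1 5 -2 -13
2 -2 -5 0

Output[0,0]: The receptive field on the input at this output position is [15 11 / 15 7]. Elementwise product with the kernel and sum: 15·-1 + 15·1.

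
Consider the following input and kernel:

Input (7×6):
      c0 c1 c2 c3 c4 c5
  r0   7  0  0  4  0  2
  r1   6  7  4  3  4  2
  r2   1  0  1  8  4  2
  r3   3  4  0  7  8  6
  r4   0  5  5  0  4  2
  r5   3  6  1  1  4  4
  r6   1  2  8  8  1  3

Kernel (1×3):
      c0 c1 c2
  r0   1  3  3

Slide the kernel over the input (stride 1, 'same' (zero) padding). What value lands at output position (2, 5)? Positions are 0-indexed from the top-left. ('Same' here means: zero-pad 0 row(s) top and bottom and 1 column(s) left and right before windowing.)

10

The receptive field on the zero-padded input at this output position is [4 2 0]. Elementwise product with the kernel and sum: 4·1 + 2·3 + 0·3.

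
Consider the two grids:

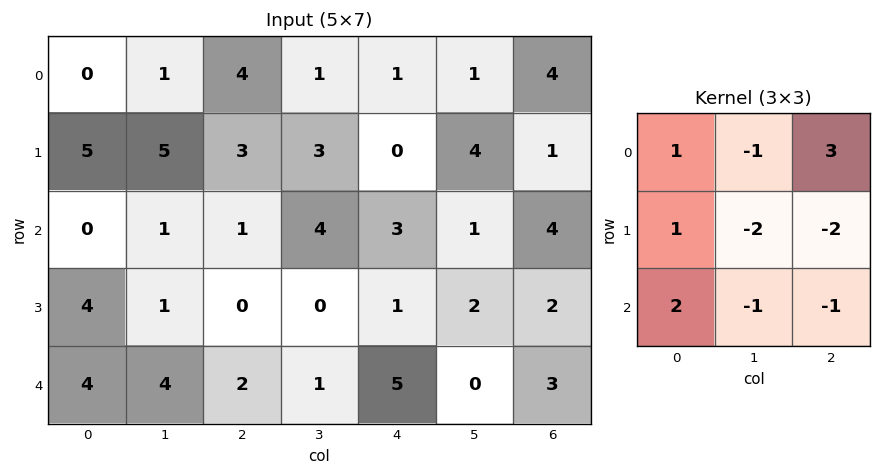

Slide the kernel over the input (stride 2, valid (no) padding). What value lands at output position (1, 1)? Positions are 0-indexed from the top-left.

The receptive field on the input at this output position is [1 4 3 / 0 0 1 / 2 1 5]. Elementwise product with the kernel and sum: 1·1 + 4·-1 + 3·3 + 0·1 + 0·-2 + 1·-2 + 2·2 + 1·-1 + 5·-1.

2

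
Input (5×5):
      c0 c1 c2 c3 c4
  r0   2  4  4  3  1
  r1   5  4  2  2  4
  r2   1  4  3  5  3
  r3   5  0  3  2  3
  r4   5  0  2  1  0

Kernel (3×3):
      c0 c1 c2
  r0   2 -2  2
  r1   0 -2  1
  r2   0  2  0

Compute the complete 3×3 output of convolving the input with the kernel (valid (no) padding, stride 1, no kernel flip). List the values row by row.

6 10 14
1 13 5
3 12 3

Output[0,0]: The receptive field on the input at this output position is [2 4 4 / 5 4 2 / 1 4 3]. Elementwise product with the kernel and sum: 2·2 + 4·-2 + 4·2 + 4·-2 + 2·1 + 4·2.
Output[0,1]: The receptive field on the input at this output position is [4 4 3 / 4 2 2 / 4 3 5]. Elementwise product with the kernel and sum: 4·2 + 4·-2 + 3·2 + 2·-2 + 2·1 + 3·2.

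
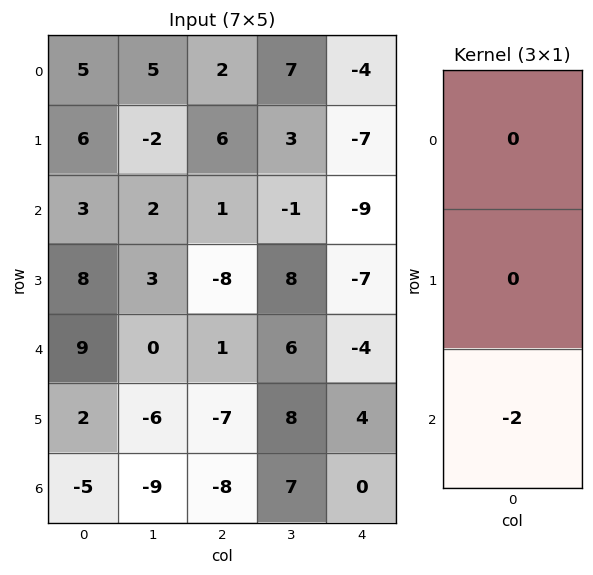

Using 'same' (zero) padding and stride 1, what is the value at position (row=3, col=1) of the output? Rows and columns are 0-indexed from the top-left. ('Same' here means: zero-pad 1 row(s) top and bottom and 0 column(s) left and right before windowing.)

0

The receptive field on the zero-padded input at this output position is [2 / 3 / 0]. Elementwise product with the kernel and sum: 0·-2.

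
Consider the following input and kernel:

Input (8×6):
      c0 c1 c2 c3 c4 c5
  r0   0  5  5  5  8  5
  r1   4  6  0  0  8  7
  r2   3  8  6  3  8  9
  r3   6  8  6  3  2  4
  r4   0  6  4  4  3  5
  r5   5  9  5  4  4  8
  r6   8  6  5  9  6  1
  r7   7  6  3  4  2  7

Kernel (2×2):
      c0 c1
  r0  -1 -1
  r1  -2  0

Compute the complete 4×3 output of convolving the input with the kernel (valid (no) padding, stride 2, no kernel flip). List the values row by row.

-13 -10 -29
-23 -21 -21
-16 -18 -16
-28 -20 -11

Output[0,0]: The receptive field on the input at this output position is [0 5 / 4 6]. Elementwise product with the kernel and sum: 0·-1 + 5·-1 + 4·-2.
Output[0,1]: The receptive field on the input at this output position is [5 5 / 0 0]. Elementwise product with the kernel and sum: 5·-1 + 5·-1 + 0·-2.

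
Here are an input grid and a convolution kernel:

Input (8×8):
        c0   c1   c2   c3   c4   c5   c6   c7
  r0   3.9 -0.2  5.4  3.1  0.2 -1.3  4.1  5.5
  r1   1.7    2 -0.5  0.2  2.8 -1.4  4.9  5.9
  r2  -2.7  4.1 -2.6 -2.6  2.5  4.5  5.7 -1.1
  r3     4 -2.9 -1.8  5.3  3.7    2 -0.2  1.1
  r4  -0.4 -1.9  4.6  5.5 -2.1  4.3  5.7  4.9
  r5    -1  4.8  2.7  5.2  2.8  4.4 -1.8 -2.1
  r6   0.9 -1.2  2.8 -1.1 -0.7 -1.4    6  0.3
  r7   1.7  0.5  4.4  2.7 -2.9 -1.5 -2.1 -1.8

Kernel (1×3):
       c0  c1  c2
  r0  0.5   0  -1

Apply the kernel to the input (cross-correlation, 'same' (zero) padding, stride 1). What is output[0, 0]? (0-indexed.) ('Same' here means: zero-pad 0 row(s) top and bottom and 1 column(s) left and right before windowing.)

The receptive field on the zero-padded input at this output position is [0 3.9 -0.2]. Elementwise product with the kernel and sum: 0·0.5 + -0.2·-1.

0.2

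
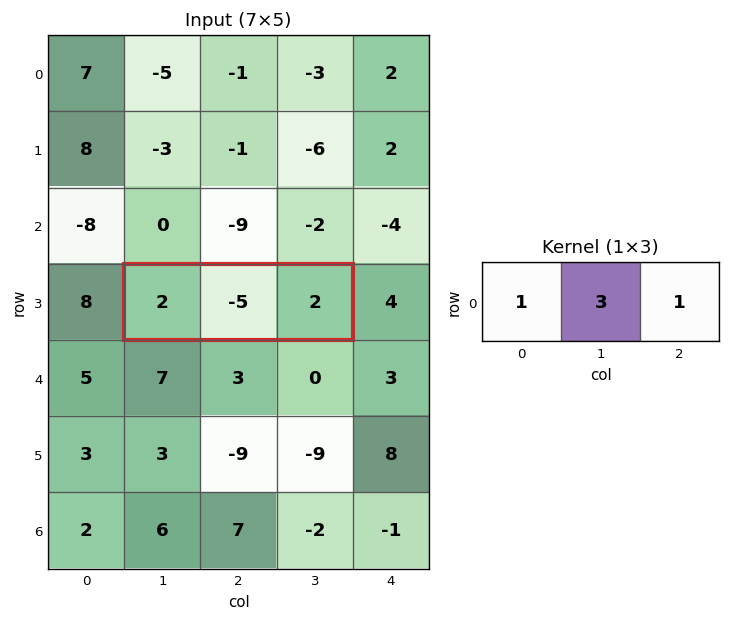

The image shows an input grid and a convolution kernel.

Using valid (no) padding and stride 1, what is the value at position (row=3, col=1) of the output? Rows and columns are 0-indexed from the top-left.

The receptive field on the input at this output position is [2 -5 2]. Elementwise product with the kernel and sum: 2·1 + -5·3 + 2·1.

-11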